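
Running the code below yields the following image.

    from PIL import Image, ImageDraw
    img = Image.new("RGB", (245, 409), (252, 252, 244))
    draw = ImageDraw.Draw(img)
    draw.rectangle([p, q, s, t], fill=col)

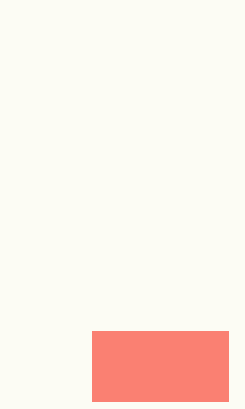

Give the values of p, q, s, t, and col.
p = 92; q = 331; s = 228; t = 401; col = 'salmon'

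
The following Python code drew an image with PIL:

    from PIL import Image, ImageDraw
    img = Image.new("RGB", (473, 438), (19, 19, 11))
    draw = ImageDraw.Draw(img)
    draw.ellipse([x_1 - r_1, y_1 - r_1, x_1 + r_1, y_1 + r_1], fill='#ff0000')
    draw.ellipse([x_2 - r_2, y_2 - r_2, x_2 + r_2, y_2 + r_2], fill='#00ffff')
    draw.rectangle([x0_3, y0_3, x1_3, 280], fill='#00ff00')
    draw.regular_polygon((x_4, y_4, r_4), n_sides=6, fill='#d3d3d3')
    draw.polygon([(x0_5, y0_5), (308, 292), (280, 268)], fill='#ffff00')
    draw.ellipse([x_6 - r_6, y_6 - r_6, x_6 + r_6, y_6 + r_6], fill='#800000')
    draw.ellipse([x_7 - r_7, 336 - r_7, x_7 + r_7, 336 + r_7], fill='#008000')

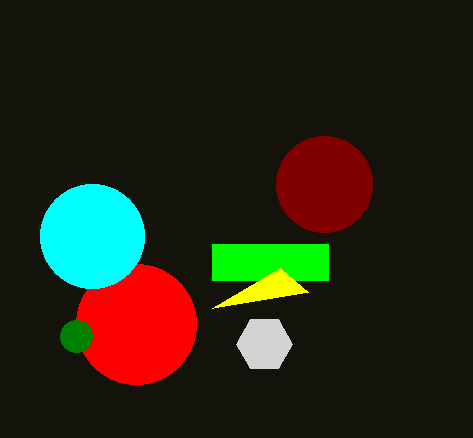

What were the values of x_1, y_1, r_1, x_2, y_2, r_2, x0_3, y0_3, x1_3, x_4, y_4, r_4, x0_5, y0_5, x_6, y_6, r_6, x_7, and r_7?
x_1 = 136, y_1 = 324, r_1 = 60, x_2 = 92, y_2 = 236, r_2 = 52, x0_3 = 212, y0_3 = 244, x1_3 = 328, x_4 = 264, y_4 = 344, r_4 = 28, x0_5 = 212, y0_5 = 308, x_6 = 324, y_6 = 184, r_6 = 48, x_7 = 76, r_7 = 16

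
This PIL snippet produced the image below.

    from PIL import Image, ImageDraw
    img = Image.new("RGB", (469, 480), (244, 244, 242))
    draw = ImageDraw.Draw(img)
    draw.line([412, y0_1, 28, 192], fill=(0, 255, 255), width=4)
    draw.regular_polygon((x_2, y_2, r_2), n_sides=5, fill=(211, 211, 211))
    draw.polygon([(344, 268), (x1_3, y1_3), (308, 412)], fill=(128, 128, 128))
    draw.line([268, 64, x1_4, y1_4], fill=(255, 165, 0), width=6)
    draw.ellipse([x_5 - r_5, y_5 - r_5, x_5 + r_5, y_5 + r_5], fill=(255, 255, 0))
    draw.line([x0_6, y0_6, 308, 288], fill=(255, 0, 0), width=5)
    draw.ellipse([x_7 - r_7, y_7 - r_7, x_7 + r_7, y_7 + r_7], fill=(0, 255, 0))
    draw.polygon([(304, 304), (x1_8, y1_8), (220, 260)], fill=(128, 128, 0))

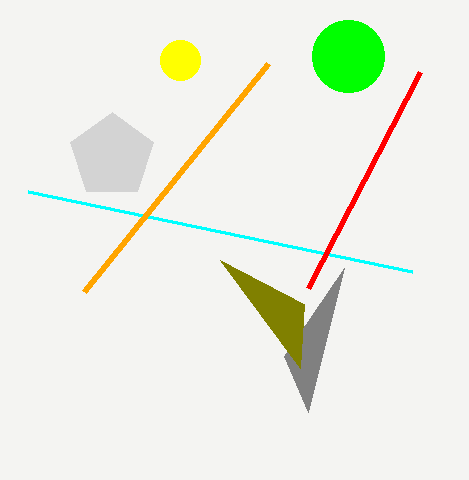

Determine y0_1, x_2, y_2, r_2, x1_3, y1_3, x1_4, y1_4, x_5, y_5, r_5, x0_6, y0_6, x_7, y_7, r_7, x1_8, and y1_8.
y0_1 = 272
x_2 = 112
y_2 = 156
r_2 = 44
x1_3 = 284
y1_3 = 356
x1_4 = 84
y1_4 = 292
x_5 = 180
y_5 = 60
r_5 = 20
x0_6 = 420
y0_6 = 72
x_7 = 348
y_7 = 56
r_7 = 36
x1_8 = 300
y1_8 = 368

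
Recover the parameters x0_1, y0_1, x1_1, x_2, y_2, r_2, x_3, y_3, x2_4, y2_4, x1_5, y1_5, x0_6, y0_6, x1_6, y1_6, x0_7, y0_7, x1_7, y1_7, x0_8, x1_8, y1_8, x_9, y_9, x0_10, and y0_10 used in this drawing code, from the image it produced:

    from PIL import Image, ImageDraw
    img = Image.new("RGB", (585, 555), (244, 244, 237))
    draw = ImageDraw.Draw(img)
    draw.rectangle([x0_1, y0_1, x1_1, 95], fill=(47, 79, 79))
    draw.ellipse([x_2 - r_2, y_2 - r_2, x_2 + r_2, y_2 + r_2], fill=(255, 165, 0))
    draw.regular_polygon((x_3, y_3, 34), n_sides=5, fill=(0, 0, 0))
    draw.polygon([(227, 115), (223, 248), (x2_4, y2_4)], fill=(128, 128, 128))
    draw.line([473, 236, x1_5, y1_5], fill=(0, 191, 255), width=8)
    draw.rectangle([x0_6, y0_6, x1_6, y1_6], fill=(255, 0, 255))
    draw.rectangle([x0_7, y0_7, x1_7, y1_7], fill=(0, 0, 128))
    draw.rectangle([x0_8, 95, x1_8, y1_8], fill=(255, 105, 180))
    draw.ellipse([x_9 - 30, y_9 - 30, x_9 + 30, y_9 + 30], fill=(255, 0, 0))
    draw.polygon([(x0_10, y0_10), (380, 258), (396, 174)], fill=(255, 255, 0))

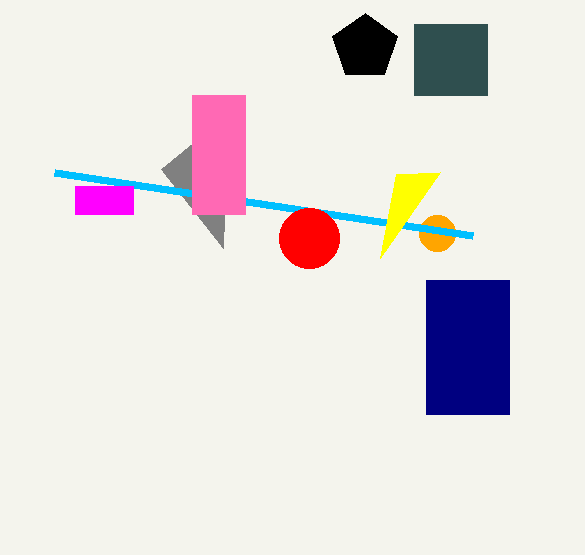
x0_1 = 414, y0_1 = 24, x1_1 = 487, x_2 = 437, y_2 = 233, r_2 = 18, x_3 = 365, y_3 = 47, x2_4 = 161, y2_4 = 169, x1_5 = 55, y1_5 = 173, x0_6 = 75, y0_6 = 186, x1_6 = 133, y1_6 = 214, x0_7 = 426, y0_7 = 280, x1_7 = 509, y1_7 = 414, x0_8 = 192, x1_8 = 245, y1_8 = 214, x_9 = 309, y_9 = 238, x0_10 = 440, y0_10 = 172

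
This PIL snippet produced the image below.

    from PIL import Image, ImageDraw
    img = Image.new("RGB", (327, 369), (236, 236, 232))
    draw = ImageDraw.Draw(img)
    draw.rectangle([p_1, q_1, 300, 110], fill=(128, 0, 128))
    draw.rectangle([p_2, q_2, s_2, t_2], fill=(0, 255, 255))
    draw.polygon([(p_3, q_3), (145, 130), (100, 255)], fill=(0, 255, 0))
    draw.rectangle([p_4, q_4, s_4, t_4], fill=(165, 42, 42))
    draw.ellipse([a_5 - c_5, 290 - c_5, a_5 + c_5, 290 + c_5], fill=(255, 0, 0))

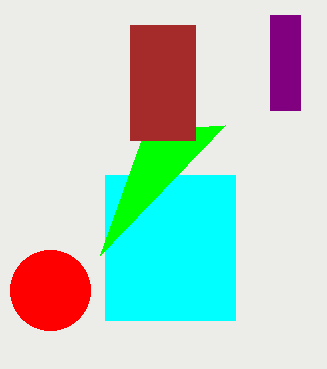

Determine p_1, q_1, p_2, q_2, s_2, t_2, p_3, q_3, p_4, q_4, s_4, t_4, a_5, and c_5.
p_1 = 270
q_1 = 15
p_2 = 105
q_2 = 175
s_2 = 235
t_2 = 320
p_3 = 225
q_3 = 125
p_4 = 130
q_4 = 25
s_4 = 195
t_4 = 140
a_5 = 50
c_5 = 40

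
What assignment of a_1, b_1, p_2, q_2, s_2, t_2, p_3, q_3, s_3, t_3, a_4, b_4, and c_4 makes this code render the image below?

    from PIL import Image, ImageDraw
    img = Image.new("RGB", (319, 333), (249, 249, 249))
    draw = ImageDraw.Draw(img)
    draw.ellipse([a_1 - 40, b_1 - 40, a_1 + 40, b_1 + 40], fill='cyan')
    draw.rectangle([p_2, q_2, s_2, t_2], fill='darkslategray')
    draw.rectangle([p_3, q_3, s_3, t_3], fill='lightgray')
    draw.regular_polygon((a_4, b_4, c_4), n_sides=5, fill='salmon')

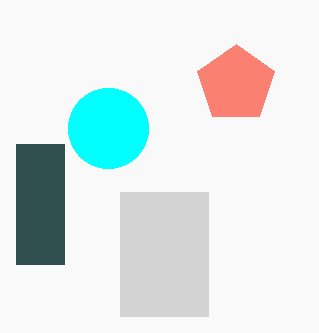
a_1 = 108
b_1 = 128
p_2 = 16
q_2 = 144
s_2 = 64
t_2 = 264
p_3 = 120
q_3 = 192
s_3 = 208
t_3 = 316
a_4 = 236
b_4 = 84
c_4 = 40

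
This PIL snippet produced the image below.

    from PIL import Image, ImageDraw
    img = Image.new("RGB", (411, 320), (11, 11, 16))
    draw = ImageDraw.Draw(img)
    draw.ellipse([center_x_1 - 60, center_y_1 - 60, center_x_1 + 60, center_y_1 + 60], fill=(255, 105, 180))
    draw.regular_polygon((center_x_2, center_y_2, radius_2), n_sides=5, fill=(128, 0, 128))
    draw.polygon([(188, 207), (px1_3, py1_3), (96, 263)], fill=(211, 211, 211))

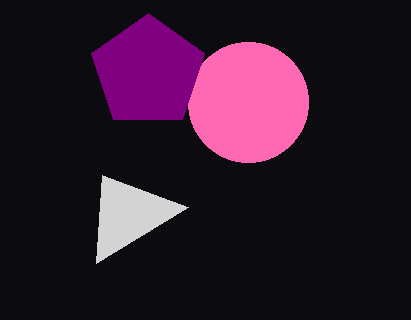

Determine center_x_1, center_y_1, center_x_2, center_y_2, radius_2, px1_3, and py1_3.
center_x_1 = 248
center_y_1 = 102
center_x_2 = 148
center_y_2 = 72
radius_2 = 59
px1_3 = 102
py1_3 = 175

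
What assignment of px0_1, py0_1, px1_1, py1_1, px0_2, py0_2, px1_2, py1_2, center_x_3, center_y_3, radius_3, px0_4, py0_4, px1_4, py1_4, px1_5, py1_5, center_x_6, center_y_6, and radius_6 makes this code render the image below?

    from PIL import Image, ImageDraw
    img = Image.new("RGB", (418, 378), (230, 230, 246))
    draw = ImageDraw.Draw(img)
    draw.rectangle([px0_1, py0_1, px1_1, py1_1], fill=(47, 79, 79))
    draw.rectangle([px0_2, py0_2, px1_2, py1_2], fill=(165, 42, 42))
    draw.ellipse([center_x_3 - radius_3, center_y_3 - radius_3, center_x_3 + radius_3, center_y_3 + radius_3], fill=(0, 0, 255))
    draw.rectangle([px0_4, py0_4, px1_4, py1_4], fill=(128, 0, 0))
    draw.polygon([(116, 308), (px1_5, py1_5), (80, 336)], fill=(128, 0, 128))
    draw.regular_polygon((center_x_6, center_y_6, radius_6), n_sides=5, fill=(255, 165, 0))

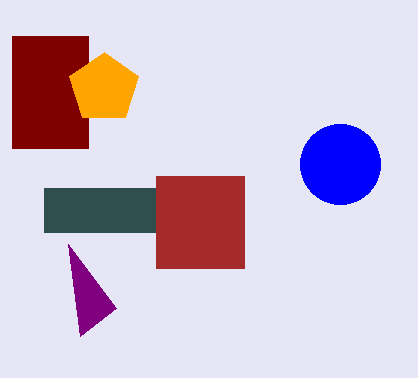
px0_1 = 44, py0_1 = 188, px1_1 = 156, py1_1 = 232, px0_2 = 156, py0_2 = 176, px1_2 = 244, py1_2 = 268, center_x_3 = 340, center_y_3 = 164, radius_3 = 40, px0_4 = 12, py0_4 = 36, px1_4 = 88, py1_4 = 148, px1_5 = 68, py1_5 = 244, center_x_6 = 104, center_y_6 = 88, radius_6 = 36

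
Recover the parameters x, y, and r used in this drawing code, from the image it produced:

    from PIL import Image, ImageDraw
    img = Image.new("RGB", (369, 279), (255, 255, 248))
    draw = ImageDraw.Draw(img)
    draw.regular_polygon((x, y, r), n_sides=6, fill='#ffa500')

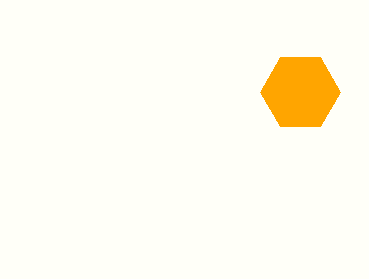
x = 300; y = 92; r = 40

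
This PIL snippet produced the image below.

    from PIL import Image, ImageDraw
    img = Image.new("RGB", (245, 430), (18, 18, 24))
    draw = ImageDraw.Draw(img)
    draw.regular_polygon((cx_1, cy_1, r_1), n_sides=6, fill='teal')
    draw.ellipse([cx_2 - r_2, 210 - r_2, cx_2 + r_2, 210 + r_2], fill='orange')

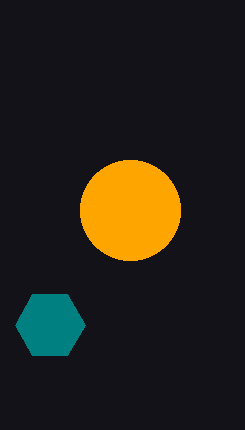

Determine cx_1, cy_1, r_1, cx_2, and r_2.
cx_1 = 50
cy_1 = 325
r_1 = 35
cx_2 = 130
r_2 = 50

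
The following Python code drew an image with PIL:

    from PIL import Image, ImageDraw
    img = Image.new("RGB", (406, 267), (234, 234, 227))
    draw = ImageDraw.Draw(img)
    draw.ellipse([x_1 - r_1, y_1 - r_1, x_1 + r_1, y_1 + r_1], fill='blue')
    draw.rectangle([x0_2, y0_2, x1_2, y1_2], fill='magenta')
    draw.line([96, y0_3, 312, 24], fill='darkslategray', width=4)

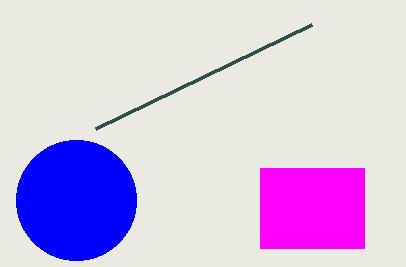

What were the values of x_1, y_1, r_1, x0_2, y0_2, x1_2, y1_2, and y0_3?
x_1 = 76, y_1 = 200, r_1 = 60, x0_2 = 260, y0_2 = 168, x1_2 = 364, y1_2 = 248, y0_3 = 128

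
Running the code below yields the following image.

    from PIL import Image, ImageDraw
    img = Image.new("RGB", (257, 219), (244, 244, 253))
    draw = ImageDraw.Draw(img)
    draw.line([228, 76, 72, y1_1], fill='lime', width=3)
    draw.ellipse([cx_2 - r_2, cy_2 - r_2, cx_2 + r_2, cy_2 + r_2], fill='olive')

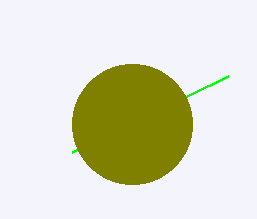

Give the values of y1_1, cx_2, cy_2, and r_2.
y1_1 = 152; cx_2 = 132; cy_2 = 124; r_2 = 60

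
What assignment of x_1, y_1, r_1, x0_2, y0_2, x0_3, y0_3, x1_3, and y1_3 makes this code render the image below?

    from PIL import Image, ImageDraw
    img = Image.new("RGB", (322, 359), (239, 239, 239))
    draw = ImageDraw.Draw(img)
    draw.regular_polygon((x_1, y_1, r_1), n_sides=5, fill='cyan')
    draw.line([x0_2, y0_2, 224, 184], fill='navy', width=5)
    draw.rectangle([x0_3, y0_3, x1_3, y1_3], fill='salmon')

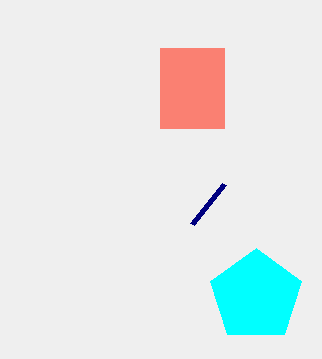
x_1 = 256; y_1 = 296; r_1 = 48; x0_2 = 192; y0_2 = 224; x0_3 = 160; y0_3 = 48; x1_3 = 224; y1_3 = 128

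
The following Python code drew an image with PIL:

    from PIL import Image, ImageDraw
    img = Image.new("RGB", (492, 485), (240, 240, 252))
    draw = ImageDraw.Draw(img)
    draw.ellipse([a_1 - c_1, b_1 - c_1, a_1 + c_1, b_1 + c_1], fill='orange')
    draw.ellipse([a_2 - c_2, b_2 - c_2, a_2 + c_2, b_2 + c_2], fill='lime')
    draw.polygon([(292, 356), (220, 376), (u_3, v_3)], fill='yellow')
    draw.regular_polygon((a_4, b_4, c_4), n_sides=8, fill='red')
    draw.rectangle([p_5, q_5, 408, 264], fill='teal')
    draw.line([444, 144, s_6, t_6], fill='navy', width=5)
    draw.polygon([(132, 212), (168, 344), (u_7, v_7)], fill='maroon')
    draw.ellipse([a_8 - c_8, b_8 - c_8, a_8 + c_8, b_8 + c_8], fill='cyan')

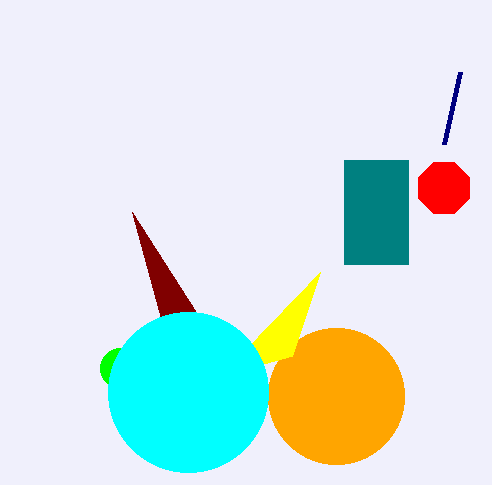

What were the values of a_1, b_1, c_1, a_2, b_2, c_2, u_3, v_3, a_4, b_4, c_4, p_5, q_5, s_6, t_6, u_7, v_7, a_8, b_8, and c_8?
a_1 = 336
b_1 = 396
c_1 = 68
a_2 = 120
b_2 = 368
c_2 = 20
u_3 = 320
v_3 = 272
a_4 = 444
b_4 = 188
c_4 = 28
p_5 = 344
q_5 = 160
s_6 = 460
t_6 = 72
u_7 = 196
v_7 = 312
a_8 = 188
b_8 = 392
c_8 = 80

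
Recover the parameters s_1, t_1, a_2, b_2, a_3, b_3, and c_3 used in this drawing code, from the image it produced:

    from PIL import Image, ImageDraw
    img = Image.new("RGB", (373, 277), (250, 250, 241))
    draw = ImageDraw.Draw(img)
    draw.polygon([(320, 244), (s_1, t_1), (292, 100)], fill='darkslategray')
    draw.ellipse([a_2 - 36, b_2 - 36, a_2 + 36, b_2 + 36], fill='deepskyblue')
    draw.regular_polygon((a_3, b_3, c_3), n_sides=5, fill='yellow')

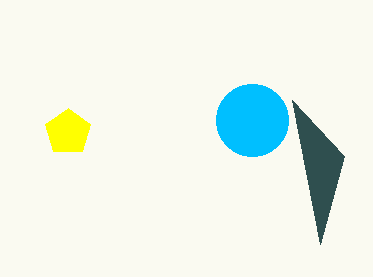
s_1 = 344, t_1 = 156, a_2 = 252, b_2 = 120, a_3 = 68, b_3 = 132, c_3 = 24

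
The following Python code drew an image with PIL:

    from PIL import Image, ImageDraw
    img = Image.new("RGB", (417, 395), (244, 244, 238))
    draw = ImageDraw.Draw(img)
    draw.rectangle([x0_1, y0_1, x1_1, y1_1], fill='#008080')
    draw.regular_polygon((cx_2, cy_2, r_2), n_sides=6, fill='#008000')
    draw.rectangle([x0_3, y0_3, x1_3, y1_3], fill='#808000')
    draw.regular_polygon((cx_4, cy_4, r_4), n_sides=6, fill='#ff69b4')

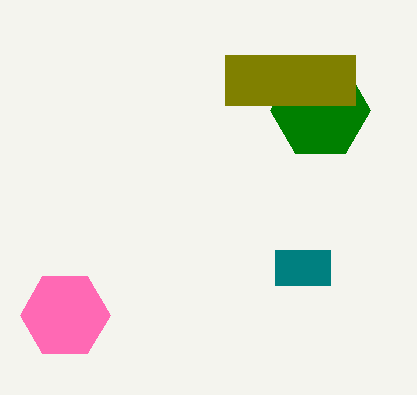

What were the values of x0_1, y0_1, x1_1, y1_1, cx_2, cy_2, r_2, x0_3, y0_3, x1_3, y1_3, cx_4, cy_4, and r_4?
x0_1 = 275
y0_1 = 250
x1_1 = 330
y1_1 = 285
cx_2 = 320
cy_2 = 110
r_2 = 50
x0_3 = 225
y0_3 = 55
x1_3 = 355
y1_3 = 105
cx_4 = 65
cy_4 = 315
r_4 = 45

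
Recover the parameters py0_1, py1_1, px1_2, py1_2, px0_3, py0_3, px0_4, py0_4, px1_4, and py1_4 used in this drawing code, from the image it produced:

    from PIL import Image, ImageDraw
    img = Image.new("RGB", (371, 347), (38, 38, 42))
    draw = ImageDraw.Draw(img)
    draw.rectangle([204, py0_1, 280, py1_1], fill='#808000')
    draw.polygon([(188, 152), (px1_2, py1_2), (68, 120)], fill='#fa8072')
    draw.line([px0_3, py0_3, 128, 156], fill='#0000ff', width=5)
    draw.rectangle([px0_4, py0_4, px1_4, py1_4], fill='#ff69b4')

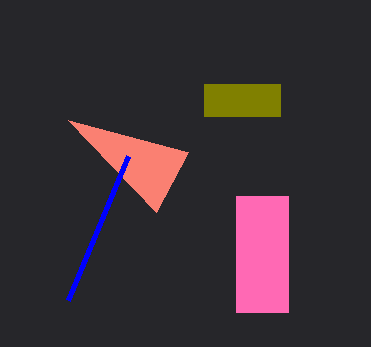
py0_1 = 84; py1_1 = 116; px1_2 = 156; py1_2 = 212; px0_3 = 68; py0_3 = 300; px0_4 = 236; py0_4 = 196; px1_4 = 288; py1_4 = 312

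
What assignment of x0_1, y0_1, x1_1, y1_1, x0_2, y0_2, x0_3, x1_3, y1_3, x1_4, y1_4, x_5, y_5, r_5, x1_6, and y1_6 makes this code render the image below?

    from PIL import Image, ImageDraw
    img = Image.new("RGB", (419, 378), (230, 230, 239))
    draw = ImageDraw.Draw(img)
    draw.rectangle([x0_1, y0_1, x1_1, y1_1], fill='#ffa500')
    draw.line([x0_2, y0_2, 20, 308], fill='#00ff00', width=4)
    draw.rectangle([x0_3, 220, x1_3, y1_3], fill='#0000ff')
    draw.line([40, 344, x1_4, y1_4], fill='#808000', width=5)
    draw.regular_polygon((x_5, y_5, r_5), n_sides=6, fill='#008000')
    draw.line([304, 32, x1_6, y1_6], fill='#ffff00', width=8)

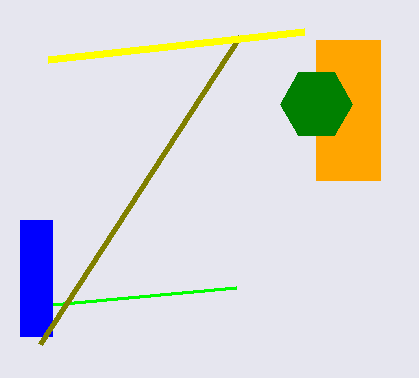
x0_1 = 316
y0_1 = 40
x1_1 = 380
y1_1 = 180
x0_2 = 236
y0_2 = 288
x0_3 = 20
x1_3 = 52
y1_3 = 336
x1_4 = 240
y1_4 = 36
x_5 = 316
y_5 = 104
r_5 = 36
x1_6 = 48
y1_6 = 60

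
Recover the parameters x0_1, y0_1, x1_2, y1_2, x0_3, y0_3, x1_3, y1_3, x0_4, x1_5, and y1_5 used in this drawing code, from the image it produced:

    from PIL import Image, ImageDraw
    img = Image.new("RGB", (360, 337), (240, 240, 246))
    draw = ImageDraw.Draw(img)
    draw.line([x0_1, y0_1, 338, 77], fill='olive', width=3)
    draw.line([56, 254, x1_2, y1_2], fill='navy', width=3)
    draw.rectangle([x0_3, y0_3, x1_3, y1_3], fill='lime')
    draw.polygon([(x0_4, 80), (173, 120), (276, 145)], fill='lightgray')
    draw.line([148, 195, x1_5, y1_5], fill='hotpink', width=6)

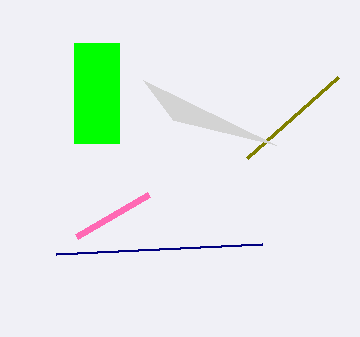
x0_1 = 247; y0_1 = 158; x1_2 = 262; y1_2 = 244; x0_3 = 74; y0_3 = 43; x1_3 = 119; y1_3 = 143; x0_4 = 143; x1_5 = 76; y1_5 = 237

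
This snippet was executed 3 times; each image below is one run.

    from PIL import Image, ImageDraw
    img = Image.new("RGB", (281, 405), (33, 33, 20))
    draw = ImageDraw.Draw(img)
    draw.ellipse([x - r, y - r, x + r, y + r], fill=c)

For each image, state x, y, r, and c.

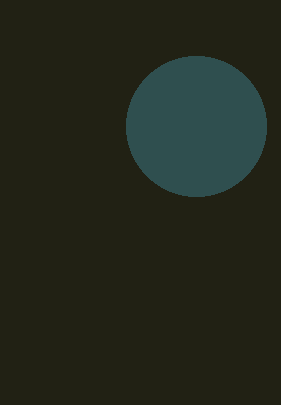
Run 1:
x = 196; y = 126; r = 70; c = 'darkslategray'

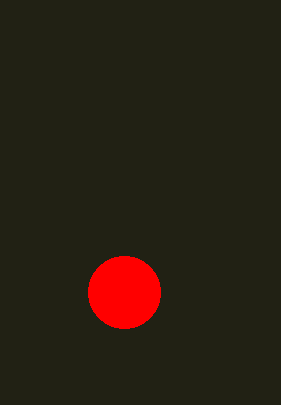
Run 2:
x = 124
y = 292
r = 36
c = 'red'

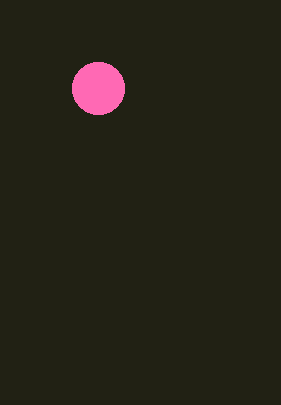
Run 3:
x = 98, y = 88, r = 26, c = 'hotpink'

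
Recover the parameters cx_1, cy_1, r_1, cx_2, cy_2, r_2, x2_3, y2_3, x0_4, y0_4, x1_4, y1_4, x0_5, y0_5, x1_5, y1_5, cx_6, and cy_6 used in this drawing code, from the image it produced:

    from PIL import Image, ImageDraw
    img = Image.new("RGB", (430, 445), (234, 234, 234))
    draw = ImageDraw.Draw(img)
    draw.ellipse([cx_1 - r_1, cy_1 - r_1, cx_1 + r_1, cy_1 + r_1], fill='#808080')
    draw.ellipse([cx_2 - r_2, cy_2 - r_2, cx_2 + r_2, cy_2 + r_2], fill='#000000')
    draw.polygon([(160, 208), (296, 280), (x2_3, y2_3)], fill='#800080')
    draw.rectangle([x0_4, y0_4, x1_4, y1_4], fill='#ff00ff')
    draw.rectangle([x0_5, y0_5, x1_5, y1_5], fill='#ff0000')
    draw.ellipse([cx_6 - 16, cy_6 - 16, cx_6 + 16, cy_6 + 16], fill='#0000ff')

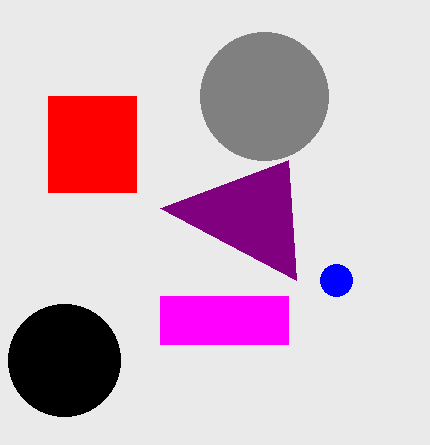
cx_1 = 264
cy_1 = 96
r_1 = 64
cx_2 = 64
cy_2 = 360
r_2 = 56
x2_3 = 288
y2_3 = 160
x0_4 = 160
y0_4 = 296
x1_4 = 288
y1_4 = 344
x0_5 = 48
y0_5 = 96
x1_5 = 136
y1_5 = 192
cx_6 = 336
cy_6 = 280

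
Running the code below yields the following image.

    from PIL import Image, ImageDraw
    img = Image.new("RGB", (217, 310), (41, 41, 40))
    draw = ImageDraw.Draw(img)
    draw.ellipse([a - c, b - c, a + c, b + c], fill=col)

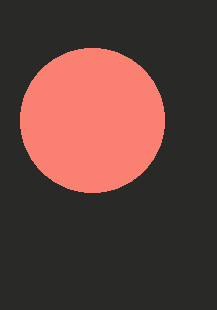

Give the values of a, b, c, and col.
a = 92
b = 120
c = 72
col = 'salmon'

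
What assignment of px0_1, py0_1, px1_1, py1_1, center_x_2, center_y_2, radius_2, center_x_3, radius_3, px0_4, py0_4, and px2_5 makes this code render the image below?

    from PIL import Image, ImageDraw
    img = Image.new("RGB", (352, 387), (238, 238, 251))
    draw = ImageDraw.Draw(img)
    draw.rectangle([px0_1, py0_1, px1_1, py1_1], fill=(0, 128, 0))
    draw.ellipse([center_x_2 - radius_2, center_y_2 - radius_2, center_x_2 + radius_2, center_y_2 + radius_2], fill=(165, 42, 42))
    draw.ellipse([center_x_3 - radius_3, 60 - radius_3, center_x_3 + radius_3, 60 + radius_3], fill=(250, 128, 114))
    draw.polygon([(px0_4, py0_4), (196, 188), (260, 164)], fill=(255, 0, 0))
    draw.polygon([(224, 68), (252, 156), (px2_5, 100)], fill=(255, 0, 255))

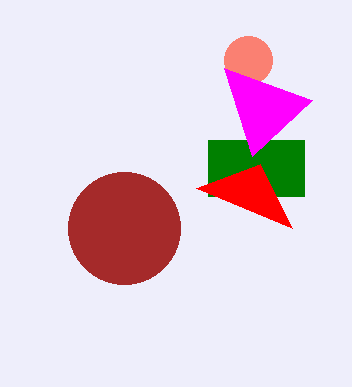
px0_1 = 208, py0_1 = 140, px1_1 = 304, py1_1 = 196, center_x_2 = 124, center_y_2 = 228, radius_2 = 56, center_x_3 = 248, radius_3 = 24, px0_4 = 292, py0_4 = 228, px2_5 = 312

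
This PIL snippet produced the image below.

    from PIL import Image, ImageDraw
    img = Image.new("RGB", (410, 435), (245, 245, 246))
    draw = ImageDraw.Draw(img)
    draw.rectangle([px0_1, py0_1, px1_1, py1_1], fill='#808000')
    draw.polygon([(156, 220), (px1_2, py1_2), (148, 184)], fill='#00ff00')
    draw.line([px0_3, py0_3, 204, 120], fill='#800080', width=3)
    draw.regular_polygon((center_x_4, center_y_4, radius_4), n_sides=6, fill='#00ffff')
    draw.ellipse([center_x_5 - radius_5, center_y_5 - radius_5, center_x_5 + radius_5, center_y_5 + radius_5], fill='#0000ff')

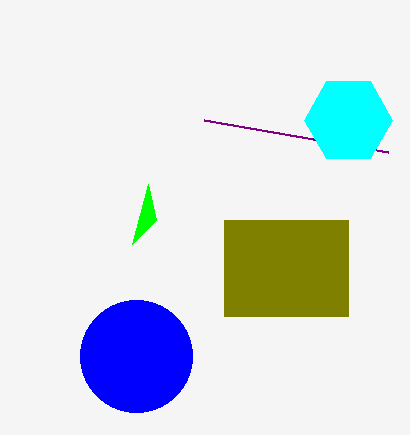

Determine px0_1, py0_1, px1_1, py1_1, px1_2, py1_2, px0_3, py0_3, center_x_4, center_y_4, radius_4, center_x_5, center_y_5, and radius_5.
px0_1 = 224
py0_1 = 220
px1_1 = 348
py1_1 = 316
px1_2 = 132
py1_2 = 244
px0_3 = 388
py0_3 = 152
center_x_4 = 348
center_y_4 = 120
radius_4 = 44
center_x_5 = 136
center_y_5 = 356
radius_5 = 56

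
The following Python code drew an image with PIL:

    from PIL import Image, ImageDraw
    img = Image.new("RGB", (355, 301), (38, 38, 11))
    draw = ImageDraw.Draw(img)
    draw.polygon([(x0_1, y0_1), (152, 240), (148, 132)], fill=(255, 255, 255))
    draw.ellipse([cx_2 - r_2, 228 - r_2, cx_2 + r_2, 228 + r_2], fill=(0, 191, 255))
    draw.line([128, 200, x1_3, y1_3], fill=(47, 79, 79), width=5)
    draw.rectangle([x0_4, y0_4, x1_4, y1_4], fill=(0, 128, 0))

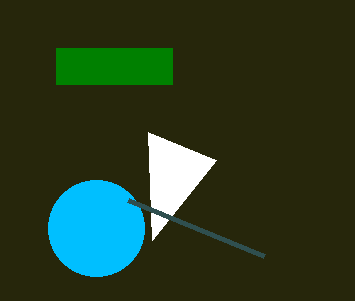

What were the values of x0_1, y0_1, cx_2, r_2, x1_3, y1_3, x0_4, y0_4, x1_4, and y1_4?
x0_1 = 216; y0_1 = 160; cx_2 = 96; r_2 = 48; x1_3 = 264; y1_3 = 256; x0_4 = 56; y0_4 = 48; x1_4 = 172; y1_4 = 84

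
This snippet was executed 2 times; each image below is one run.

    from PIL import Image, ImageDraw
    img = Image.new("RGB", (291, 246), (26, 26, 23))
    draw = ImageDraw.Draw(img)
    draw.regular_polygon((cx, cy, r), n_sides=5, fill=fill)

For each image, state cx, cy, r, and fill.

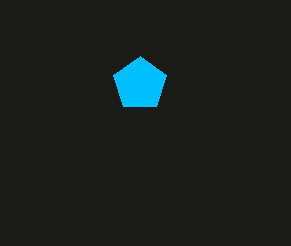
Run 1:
cx = 140; cy = 84; r = 28; fill = 'deepskyblue'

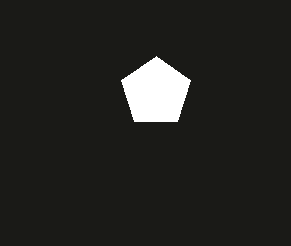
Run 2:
cx = 156; cy = 92; r = 36; fill = 'white'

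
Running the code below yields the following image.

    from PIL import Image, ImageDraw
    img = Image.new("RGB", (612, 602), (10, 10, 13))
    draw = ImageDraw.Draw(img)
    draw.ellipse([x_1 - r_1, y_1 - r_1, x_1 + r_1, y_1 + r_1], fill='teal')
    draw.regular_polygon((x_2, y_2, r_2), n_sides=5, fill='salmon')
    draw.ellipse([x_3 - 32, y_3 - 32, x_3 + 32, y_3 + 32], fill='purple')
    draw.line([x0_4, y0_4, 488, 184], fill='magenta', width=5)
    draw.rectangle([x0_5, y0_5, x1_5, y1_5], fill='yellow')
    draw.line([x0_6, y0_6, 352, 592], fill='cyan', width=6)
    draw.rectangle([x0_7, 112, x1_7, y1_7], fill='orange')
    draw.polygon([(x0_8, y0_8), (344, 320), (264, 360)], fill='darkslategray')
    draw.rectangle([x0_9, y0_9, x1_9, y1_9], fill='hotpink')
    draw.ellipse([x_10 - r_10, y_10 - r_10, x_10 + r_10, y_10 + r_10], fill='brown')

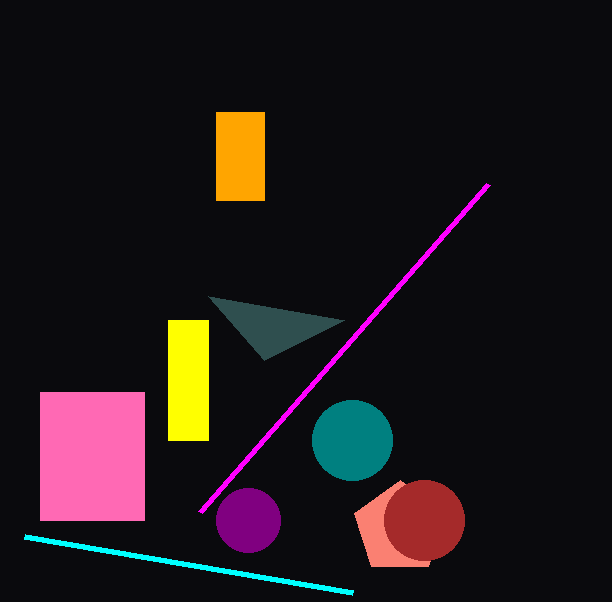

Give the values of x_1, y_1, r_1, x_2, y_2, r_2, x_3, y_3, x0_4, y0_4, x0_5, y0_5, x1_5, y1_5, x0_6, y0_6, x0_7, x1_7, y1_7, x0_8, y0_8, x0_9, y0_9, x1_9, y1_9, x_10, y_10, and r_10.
x_1 = 352, y_1 = 440, r_1 = 40, x_2 = 400, y_2 = 528, r_2 = 48, x_3 = 248, y_3 = 520, x0_4 = 200, y0_4 = 512, x0_5 = 168, y0_5 = 320, x1_5 = 208, y1_5 = 440, x0_6 = 24, y0_6 = 536, x0_7 = 216, x1_7 = 264, y1_7 = 200, x0_8 = 208, y0_8 = 296, x0_9 = 40, y0_9 = 392, x1_9 = 144, y1_9 = 520, x_10 = 424, y_10 = 520, r_10 = 40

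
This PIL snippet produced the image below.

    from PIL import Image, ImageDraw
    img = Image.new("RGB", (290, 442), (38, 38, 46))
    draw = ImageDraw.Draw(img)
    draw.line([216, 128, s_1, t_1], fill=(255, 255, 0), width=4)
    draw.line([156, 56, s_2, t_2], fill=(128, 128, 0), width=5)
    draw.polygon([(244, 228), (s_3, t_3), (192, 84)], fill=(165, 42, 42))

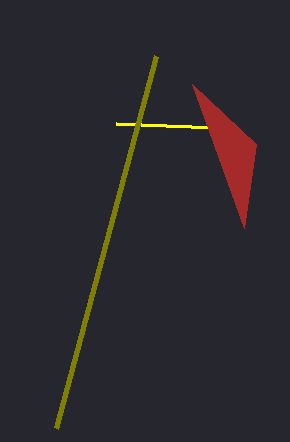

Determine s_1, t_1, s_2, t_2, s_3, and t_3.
s_1 = 116; t_1 = 124; s_2 = 56; t_2 = 428; s_3 = 256; t_3 = 144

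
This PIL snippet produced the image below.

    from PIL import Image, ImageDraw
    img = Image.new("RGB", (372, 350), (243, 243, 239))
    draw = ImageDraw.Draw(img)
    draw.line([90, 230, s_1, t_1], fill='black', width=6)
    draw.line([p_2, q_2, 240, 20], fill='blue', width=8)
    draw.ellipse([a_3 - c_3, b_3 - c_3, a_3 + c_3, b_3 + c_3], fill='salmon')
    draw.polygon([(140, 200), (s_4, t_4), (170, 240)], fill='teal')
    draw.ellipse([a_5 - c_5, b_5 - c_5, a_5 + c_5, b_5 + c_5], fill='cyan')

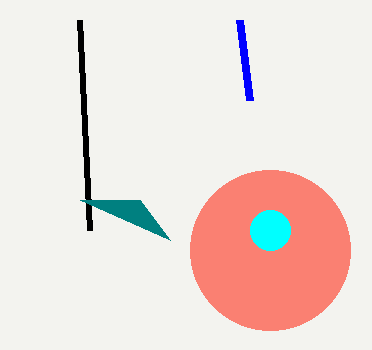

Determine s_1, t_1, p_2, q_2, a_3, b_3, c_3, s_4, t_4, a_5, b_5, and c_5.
s_1 = 80
t_1 = 20
p_2 = 250
q_2 = 100
a_3 = 270
b_3 = 250
c_3 = 80
s_4 = 80
t_4 = 200
a_5 = 270
b_5 = 230
c_5 = 20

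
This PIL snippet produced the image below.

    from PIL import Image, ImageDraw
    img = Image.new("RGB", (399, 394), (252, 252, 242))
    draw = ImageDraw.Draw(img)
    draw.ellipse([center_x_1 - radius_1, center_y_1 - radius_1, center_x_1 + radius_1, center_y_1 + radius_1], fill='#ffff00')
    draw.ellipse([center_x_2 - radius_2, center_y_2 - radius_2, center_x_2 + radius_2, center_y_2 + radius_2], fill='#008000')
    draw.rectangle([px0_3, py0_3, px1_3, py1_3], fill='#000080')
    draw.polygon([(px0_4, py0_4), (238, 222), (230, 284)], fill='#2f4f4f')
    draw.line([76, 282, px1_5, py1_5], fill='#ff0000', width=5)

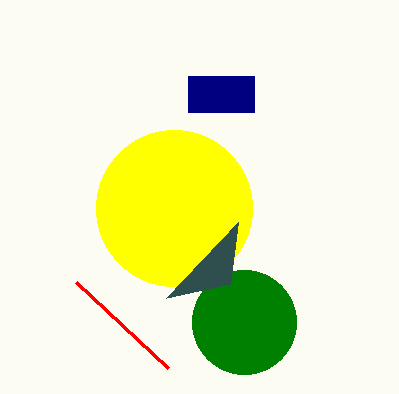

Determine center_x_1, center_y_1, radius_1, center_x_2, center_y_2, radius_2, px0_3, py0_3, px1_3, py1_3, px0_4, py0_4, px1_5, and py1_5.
center_x_1 = 174; center_y_1 = 208; radius_1 = 78; center_x_2 = 244; center_y_2 = 322; radius_2 = 52; px0_3 = 188; py0_3 = 76; px1_3 = 254; py1_3 = 112; px0_4 = 166; py0_4 = 298; px1_5 = 168; py1_5 = 368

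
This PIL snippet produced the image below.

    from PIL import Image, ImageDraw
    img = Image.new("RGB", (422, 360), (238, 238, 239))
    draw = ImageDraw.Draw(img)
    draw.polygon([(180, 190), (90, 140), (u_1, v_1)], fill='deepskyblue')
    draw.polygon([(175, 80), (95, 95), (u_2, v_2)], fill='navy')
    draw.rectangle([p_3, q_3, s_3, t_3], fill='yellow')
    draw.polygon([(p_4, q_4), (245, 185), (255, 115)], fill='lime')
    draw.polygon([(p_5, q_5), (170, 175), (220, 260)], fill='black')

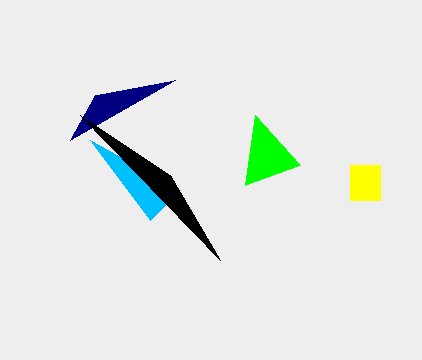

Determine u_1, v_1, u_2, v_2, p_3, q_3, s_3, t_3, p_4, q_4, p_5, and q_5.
u_1 = 150; v_1 = 220; u_2 = 70; v_2 = 140; p_3 = 350; q_3 = 165; s_3 = 380; t_3 = 200; p_4 = 300; q_4 = 165; p_5 = 80; q_5 = 115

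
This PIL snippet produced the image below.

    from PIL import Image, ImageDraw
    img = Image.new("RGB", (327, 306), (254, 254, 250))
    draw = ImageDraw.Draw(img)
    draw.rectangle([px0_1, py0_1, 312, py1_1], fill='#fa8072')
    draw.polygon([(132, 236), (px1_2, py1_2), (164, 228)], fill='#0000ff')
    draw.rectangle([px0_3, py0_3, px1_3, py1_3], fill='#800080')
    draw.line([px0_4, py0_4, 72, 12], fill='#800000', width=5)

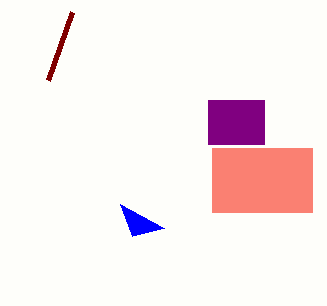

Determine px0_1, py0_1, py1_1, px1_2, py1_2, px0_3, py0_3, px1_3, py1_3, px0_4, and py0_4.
px0_1 = 212, py0_1 = 148, py1_1 = 212, px1_2 = 120, py1_2 = 204, px0_3 = 208, py0_3 = 100, px1_3 = 264, py1_3 = 144, px0_4 = 48, py0_4 = 80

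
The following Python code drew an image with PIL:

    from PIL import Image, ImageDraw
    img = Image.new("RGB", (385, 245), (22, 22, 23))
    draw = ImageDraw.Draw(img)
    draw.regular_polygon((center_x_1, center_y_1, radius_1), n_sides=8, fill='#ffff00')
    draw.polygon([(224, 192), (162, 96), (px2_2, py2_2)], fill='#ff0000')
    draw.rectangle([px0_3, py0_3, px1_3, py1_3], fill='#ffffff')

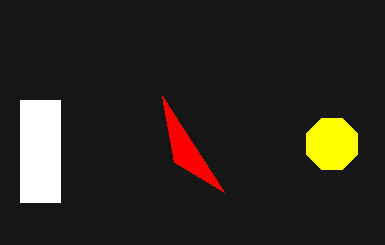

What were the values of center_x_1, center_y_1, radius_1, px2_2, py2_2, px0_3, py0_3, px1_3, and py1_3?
center_x_1 = 332; center_y_1 = 144; radius_1 = 28; px2_2 = 174; py2_2 = 162; px0_3 = 20; py0_3 = 100; px1_3 = 60; py1_3 = 202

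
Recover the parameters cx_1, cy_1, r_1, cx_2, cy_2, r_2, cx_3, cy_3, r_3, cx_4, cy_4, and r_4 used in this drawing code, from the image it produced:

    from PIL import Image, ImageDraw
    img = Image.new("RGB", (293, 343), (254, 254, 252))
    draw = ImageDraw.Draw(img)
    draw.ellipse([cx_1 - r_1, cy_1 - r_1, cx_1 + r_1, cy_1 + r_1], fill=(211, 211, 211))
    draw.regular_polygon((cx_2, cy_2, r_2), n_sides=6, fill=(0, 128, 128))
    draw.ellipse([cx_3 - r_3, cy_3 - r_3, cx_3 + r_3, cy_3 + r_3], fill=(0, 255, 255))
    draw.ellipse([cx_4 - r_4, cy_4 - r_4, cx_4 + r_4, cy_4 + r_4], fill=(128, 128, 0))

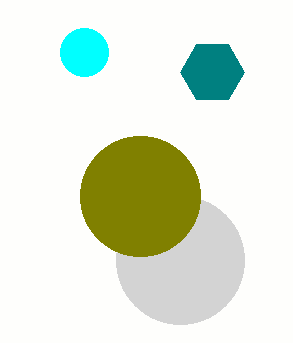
cx_1 = 180
cy_1 = 260
r_1 = 64
cx_2 = 212
cy_2 = 72
r_2 = 32
cx_3 = 84
cy_3 = 52
r_3 = 24
cx_4 = 140
cy_4 = 196
r_4 = 60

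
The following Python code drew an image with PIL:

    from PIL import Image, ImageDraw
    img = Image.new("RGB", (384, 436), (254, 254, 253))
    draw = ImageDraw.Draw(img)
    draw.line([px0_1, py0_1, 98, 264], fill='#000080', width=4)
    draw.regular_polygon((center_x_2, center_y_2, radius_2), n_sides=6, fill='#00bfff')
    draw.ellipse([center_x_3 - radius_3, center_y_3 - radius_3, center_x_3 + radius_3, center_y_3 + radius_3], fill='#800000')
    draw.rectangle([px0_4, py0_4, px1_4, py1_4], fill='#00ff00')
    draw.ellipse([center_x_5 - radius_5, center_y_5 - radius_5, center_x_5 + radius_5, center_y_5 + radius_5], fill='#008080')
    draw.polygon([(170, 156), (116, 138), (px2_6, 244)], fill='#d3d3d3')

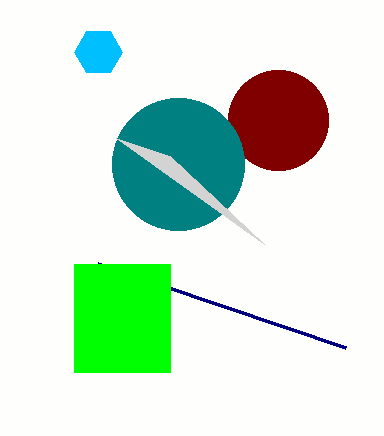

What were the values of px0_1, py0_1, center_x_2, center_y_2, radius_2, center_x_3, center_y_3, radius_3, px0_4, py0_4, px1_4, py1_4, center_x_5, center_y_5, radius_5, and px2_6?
px0_1 = 346; py0_1 = 348; center_x_2 = 98; center_y_2 = 52; radius_2 = 24; center_x_3 = 278; center_y_3 = 120; radius_3 = 50; px0_4 = 74; py0_4 = 264; px1_4 = 170; py1_4 = 372; center_x_5 = 178; center_y_5 = 164; radius_5 = 66; px2_6 = 264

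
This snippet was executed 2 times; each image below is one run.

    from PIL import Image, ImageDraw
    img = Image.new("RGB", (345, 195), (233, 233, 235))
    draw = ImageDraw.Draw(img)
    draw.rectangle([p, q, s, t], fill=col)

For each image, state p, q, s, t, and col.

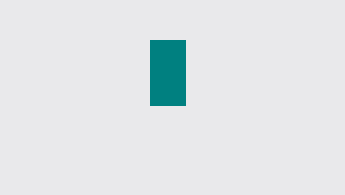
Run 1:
p = 150; q = 40; s = 185; t = 105; col = 'teal'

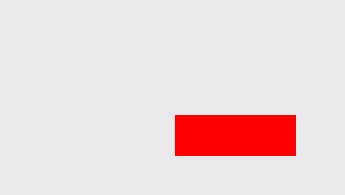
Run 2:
p = 175; q = 115; s = 295; t = 155; col = 'red'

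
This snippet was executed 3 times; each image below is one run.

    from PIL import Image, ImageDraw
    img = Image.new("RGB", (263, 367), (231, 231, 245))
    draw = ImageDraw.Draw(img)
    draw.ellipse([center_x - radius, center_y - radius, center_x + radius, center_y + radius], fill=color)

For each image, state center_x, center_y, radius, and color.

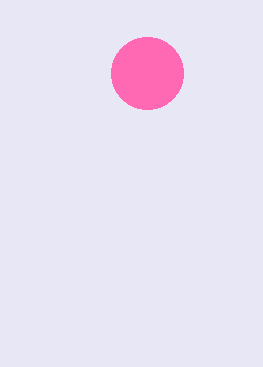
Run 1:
center_x = 147; center_y = 73; radius = 36; color = 'hotpink'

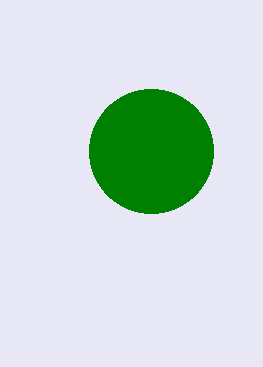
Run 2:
center_x = 151; center_y = 151; radius = 62; color = 'green'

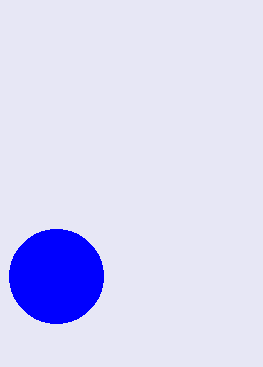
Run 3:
center_x = 56; center_y = 276; radius = 47; color = 'blue'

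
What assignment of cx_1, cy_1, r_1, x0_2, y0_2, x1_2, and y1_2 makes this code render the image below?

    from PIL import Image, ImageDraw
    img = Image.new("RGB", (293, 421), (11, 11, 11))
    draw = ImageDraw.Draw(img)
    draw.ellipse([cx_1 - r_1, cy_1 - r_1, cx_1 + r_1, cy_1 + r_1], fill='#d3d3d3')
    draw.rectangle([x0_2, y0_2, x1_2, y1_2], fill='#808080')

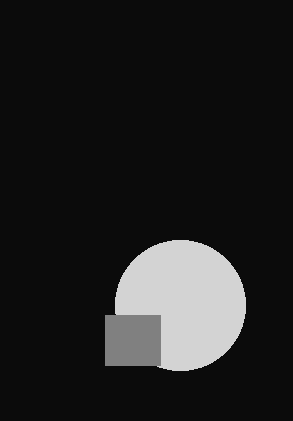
cx_1 = 180, cy_1 = 305, r_1 = 65, x0_2 = 105, y0_2 = 315, x1_2 = 160, y1_2 = 365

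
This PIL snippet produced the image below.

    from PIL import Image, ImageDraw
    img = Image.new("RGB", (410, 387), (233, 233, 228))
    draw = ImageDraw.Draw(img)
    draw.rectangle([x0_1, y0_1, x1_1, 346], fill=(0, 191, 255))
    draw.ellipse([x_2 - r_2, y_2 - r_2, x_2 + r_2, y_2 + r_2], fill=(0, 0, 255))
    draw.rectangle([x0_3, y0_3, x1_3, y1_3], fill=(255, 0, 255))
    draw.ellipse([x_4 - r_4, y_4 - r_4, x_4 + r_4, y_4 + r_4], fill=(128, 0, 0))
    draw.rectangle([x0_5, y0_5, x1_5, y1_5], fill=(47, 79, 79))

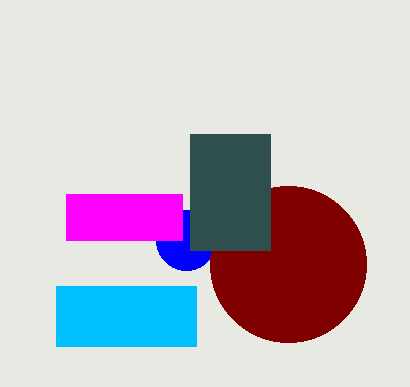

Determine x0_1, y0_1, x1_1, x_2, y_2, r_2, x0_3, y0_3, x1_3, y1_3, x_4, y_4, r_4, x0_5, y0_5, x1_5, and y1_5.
x0_1 = 56; y0_1 = 286; x1_1 = 196; x_2 = 186; y_2 = 240; r_2 = 30; x0_3 = 66; y0_3 = 194; x1_3 = 182; y1_3 = 240; x_4 = 288; y_4 = 264; r_4 = 78; x0_5 = 190; y0_5 = 134; x1_5 = 270; y1_5 = 250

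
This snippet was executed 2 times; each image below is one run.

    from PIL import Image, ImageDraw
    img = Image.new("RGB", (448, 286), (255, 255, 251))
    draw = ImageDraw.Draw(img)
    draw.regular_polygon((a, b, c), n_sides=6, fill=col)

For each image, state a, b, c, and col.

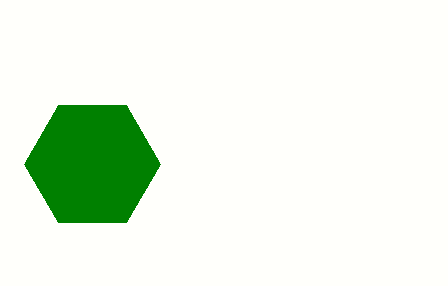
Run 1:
a = 92
b = 164
c = 68
col = 'green'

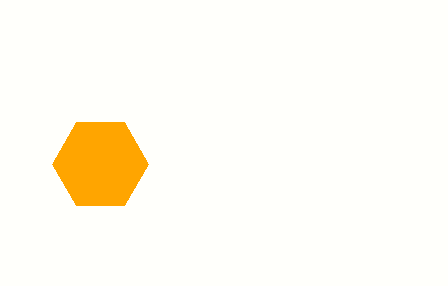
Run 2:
a = 100
b = 164
c = 48
col = 'orange'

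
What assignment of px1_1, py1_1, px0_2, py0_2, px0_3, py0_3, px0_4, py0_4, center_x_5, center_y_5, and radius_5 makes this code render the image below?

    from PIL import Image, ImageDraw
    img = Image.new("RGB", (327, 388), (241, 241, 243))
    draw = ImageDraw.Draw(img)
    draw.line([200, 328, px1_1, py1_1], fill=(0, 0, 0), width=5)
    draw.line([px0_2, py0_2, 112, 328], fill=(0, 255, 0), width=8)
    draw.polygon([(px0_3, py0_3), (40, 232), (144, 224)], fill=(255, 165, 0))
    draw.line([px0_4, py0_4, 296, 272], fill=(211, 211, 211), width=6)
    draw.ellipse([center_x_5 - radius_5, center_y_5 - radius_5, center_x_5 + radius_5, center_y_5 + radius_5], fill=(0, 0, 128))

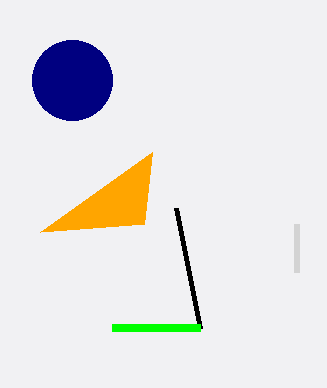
px1_1 = 176
py1_1 = 208
px0_2 = 200
py0_2 = 328
px0_3 = 152
py0_3 = 152
px0_4 = 296
py0_4 = 224
center_x_5 = 72
center_y_5 = 80
radius_5 = 40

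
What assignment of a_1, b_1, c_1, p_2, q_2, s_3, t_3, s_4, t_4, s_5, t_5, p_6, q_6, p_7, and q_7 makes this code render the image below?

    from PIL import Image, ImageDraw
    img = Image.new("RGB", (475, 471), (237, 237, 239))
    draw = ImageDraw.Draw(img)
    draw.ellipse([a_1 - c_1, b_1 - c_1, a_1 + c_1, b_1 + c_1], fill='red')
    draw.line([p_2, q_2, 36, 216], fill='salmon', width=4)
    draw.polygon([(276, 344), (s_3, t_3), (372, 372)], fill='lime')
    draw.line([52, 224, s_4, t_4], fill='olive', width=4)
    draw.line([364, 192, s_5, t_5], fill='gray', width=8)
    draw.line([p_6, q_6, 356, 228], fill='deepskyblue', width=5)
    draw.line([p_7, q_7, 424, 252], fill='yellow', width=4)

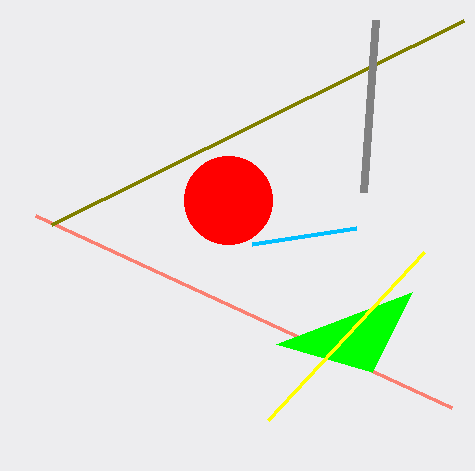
a_1 = 228, b_1 = 200, c_1 = 44, p_2 = 452, q_2 = 408, s_3 = 412, t_3 = 292, s_4 = 464, t_4 = 20, s_5 = 376, t_5 = 20, p_6 = 252, q_6 = 244, p_7 = 268, q_7 = 420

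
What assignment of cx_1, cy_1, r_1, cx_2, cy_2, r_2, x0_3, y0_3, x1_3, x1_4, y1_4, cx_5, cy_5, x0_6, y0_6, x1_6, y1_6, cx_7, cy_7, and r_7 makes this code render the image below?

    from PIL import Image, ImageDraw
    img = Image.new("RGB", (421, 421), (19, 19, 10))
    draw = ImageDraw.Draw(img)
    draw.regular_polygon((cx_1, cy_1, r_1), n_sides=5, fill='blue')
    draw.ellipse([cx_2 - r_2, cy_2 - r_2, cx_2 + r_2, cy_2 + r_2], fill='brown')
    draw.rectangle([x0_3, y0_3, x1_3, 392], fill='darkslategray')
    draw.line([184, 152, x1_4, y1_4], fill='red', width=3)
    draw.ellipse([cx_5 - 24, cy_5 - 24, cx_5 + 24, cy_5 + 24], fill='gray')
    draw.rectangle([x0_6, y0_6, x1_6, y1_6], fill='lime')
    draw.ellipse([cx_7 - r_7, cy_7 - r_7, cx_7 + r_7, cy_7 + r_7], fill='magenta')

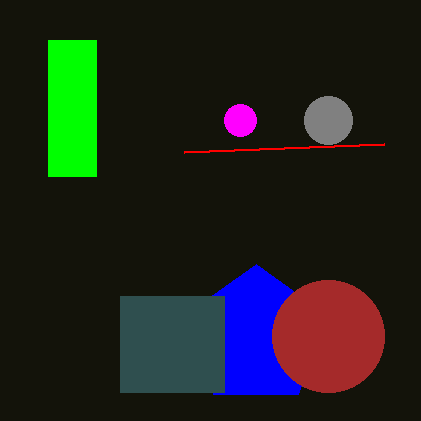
cx_1 = 256
cy_1 = 336
r_1 = 72
cx_2 = 328
cy_2 = 336
r_2 = 56
x0_3 = 120
y0_3 = 296
x1_3 = 224
x1_4 = 384
y1_4 = 144
cx_5 = 328
cy_5 = 120
x0_6 = 48
y0_6 = 40
x1_6 = 96
y1_6 = 176
cx_7 = 240
cy_7 = 120
r_7 = 16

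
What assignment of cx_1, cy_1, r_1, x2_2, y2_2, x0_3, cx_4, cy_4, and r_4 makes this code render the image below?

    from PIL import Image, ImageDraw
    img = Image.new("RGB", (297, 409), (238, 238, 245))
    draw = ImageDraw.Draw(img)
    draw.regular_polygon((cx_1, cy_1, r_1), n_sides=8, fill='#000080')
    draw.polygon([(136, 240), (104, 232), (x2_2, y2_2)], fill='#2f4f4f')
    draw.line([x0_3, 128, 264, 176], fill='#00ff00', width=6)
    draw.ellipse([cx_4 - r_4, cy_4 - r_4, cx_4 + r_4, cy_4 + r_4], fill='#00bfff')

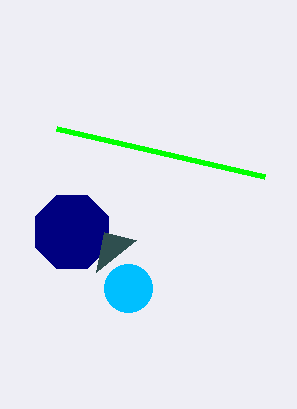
cx_1 = 72
cy_1 = 232
r_1 = 40
x2_2 = 96
y2_2 = 272
x0_3 = 56
cx_4 = 128
cy_4 = 288
r_4 = 24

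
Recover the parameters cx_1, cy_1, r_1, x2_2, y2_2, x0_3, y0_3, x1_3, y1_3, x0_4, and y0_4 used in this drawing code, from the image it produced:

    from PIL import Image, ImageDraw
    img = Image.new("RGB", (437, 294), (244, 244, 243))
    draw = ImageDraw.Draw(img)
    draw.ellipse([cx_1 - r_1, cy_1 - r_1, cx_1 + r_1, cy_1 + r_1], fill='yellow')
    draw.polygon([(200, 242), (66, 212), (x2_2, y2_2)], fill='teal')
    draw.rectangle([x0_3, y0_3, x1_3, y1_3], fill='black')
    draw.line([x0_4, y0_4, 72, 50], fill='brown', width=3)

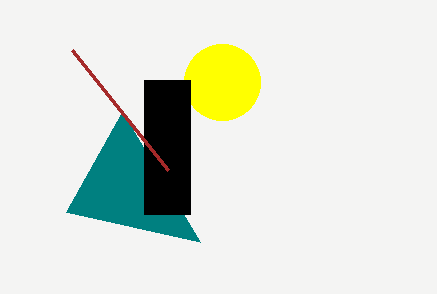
cx_1 = 222, cy_1 = 82, r_1 = 38, x2_2 = 122, y2_2 = 112, x0_3 = 144, y0_3 = 80, x1_3 = 190, y1_3 = 214, x0_4 = 168, y0_4 = 170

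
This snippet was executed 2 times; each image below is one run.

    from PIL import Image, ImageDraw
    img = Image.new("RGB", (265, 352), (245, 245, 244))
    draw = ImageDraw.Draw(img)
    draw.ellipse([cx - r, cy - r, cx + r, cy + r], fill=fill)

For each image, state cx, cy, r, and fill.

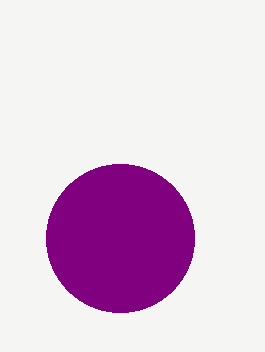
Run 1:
cx = 120, cy = 238, r = 74, fill = 'purple'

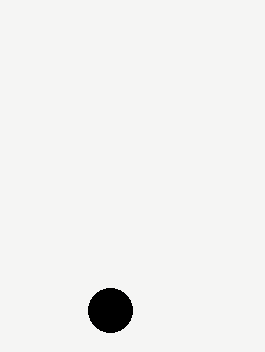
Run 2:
cx = 110
cy = 310
r = 22
fill = 'black'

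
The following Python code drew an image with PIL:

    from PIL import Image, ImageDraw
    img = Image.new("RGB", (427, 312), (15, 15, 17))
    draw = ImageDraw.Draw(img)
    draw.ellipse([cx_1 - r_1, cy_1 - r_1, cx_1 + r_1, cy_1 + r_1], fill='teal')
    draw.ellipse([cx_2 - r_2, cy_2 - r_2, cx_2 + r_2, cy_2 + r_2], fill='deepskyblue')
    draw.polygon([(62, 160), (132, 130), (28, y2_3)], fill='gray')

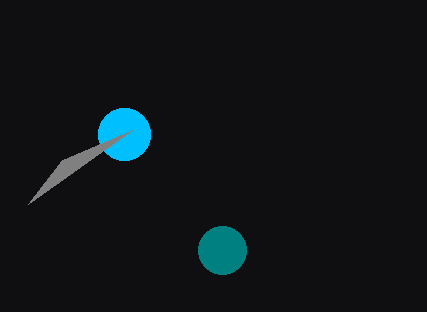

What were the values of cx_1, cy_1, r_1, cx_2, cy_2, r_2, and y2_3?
cx_1 = 222; cy_1 = 250; r_1 = 24; cx_2 = 124; cy_2 = 134; r_2 = 26; y2_3 = 204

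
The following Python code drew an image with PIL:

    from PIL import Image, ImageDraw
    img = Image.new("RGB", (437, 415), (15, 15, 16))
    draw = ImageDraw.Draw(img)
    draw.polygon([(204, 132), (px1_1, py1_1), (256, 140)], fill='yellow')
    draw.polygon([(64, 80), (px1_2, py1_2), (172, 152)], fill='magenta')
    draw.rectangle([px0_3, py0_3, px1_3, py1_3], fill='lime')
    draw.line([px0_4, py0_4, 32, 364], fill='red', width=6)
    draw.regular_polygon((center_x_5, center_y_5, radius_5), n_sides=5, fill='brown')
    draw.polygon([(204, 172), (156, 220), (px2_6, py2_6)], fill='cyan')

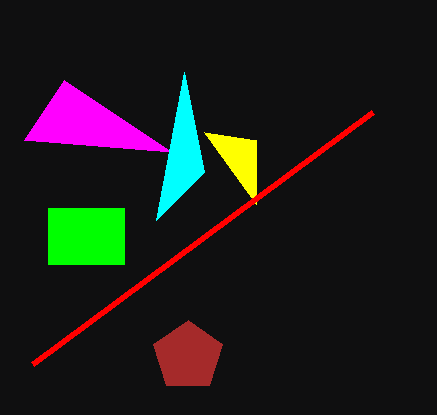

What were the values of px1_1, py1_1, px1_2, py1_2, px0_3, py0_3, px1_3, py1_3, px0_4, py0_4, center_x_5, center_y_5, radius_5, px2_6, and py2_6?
px1_1 = 256, py1_1 = 204, px1_2 = 24, py1_2 = 140, px0_3 = 48, py0_3 = 208, px1_3 = 124, py1_3 = 264, px0_4 = 372, py0_4 = 112, center_x_5 = 188, center_y_5 = 356, radius_5 = 36, px2_6 = 184, py2_6 = 72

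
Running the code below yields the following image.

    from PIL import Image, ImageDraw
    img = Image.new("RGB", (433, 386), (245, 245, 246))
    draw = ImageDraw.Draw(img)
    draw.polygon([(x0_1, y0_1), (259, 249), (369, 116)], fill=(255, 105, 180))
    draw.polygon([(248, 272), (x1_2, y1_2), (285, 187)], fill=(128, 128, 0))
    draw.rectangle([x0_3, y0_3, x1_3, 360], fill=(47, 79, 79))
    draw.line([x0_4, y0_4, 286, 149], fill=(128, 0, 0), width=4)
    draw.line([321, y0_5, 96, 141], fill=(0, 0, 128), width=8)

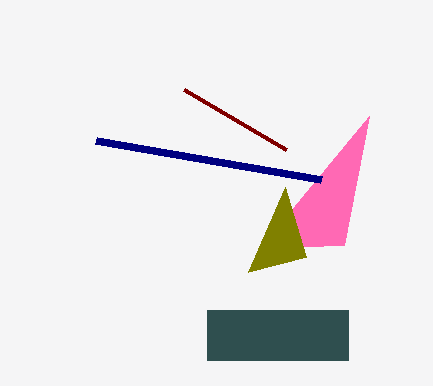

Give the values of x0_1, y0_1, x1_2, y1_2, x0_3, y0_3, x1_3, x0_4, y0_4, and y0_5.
x0_1 = 344; y0_1 = 245; x1_2 = 306; y1_2 = 257; x0_3 = 207; y0_3 = 310; x1_3 = 348; x0_4 = 184; y0_4 = 89; y0_5 = 180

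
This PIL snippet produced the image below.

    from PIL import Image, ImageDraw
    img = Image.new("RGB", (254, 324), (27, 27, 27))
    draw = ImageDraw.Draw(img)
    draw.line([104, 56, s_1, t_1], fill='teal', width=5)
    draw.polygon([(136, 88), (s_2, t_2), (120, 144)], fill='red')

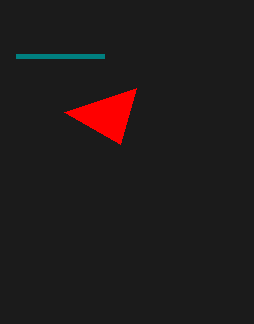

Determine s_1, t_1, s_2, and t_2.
s_1 = 16; t_1 = 56; s_2 = 64; t_2 = 112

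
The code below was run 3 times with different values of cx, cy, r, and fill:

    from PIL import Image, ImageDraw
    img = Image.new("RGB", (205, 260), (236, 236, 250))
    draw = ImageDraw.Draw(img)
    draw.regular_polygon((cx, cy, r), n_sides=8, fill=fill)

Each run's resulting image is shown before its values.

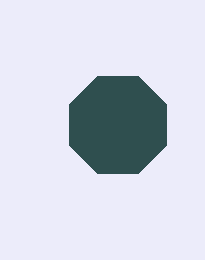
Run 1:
cx = 118
cy = 125
r = 53
fill = 'darkslategray'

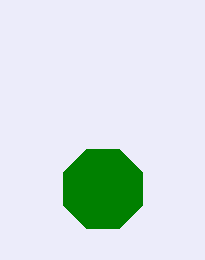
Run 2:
cx = 103
cy = 189
r = 43
fill = 'green'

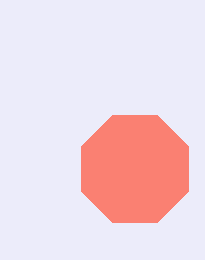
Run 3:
cx = 135, cy = 169, r = 58, fill = 'salmon'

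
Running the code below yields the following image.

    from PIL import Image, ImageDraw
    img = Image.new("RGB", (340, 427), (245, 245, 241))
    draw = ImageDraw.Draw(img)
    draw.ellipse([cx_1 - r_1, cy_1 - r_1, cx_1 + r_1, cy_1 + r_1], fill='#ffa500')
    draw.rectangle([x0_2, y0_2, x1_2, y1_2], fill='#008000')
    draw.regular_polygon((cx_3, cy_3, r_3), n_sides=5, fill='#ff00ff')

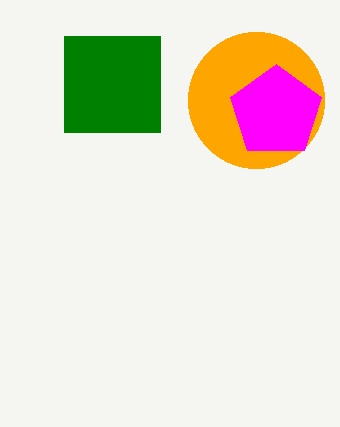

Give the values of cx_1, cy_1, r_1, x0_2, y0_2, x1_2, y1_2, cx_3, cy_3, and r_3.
cx_1 = 256, cy_1 = 100, r_1 = 68, x0_2 = 64, y0_2 = 36, x1_2 = 160, y1_2 = 132, cx_3 = 276, cy_3 = 112, r_3 = 48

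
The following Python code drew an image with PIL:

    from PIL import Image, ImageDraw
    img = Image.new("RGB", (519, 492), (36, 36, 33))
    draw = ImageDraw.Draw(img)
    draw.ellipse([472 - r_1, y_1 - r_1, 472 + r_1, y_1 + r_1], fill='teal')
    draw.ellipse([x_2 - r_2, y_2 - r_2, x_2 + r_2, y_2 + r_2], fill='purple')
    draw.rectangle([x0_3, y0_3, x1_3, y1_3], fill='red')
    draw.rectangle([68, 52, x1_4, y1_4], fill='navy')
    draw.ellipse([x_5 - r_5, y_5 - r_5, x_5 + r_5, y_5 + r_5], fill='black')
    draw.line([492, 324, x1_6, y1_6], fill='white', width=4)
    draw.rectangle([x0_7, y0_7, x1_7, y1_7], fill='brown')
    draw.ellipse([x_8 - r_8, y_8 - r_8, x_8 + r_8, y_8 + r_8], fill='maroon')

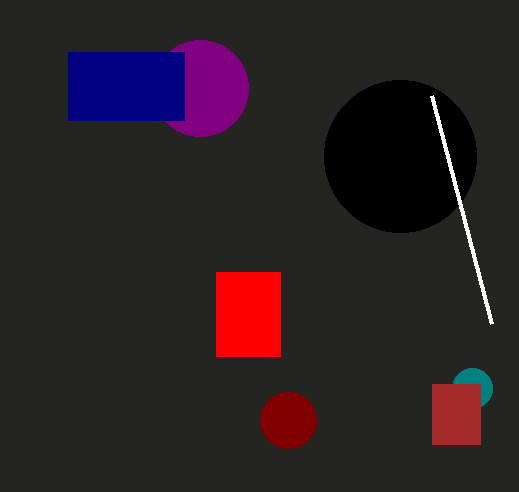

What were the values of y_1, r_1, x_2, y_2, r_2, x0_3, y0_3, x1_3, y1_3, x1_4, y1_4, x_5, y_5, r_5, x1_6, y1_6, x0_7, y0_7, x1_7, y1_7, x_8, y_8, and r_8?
y_1 = 388
r_1 = 20
x_2 = 200
y_2 = 88
r_2 = 48
x0_3 = 216
y0_3 = 272
x1_3 = 280
y1_3 = 356
x1_4 = 184
y1_4 = 120
x_5 = 400
y_5 = 156
r_5 = 76
x1_6 = 432
y1_6 = 96
x0_7 = 432
y0_7 = 384
x1_7 = 480
y1_7 = 444
x_8 = 288
y_8 = 420
r_8 = 28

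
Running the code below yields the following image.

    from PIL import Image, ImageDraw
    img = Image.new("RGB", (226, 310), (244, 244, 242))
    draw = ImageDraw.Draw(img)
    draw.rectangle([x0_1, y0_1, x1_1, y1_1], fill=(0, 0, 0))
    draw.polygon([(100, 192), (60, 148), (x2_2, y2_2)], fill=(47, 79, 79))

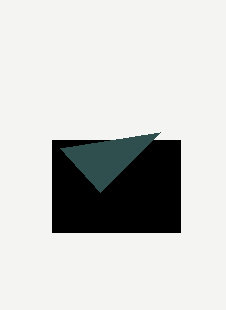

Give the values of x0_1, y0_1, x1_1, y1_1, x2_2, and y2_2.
x0_1 = 52, y0_1 = 140, x1_1 = 180, y1_1 = 232, x2_2 = 160, y2_2 = 132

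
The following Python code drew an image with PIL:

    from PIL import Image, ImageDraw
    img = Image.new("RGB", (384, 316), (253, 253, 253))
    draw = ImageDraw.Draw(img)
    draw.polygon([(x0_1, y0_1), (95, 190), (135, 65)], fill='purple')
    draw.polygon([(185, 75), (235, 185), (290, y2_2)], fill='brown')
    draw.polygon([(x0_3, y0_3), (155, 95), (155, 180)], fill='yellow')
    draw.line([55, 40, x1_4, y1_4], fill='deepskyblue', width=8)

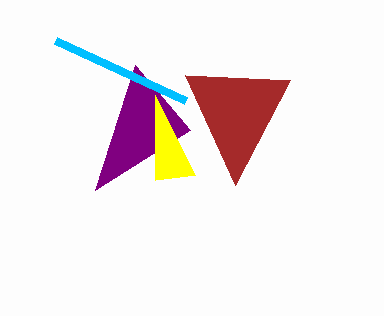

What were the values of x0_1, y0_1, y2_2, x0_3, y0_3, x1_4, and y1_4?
x0_1 = 190, y0_1 = 130, y2_2 = 80, x0_3 = 195, y0_3 = 175, x1_4 = 185, y1_4 = 100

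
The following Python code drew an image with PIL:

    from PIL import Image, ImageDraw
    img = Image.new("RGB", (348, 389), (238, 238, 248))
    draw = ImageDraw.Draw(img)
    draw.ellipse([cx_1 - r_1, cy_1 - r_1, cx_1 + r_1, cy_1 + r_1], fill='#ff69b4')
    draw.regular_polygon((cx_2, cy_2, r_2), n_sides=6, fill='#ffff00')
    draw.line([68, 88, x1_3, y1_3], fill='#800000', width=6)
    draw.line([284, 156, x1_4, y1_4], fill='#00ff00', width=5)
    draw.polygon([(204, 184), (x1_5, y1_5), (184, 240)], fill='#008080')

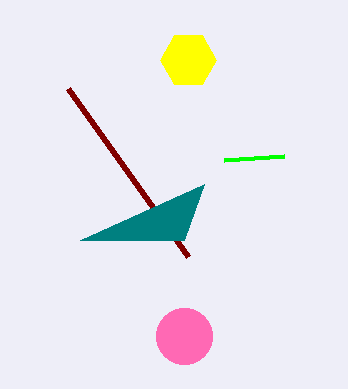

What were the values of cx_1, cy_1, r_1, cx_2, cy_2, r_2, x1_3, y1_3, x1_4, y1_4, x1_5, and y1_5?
cx_1 = 184
cy_1 = 336
r_1 = 28
cx_2 = 188
cy_2 = 60
r_2 = 28
x1_3 = 188
y1_3 = 256
x1_4 = 224
y1_4 = 160
x1_5 = 80
y1_5 = 240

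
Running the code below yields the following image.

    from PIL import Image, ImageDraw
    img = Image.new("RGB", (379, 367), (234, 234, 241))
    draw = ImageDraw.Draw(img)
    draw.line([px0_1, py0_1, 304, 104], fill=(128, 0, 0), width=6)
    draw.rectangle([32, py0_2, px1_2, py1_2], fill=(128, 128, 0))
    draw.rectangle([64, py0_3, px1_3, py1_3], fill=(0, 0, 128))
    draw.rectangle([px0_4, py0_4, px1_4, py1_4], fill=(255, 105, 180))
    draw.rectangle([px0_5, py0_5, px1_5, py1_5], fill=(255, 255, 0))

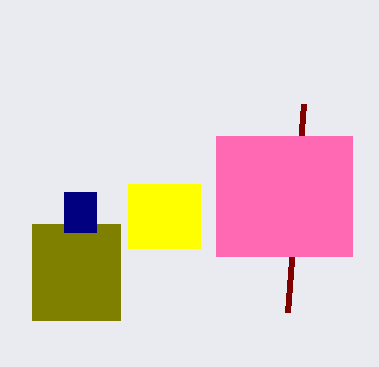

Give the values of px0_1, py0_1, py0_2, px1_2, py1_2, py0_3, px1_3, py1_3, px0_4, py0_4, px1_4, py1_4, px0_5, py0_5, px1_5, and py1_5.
px0_1 = 288
py0_1 = 312
py0_2 = 224
px1_2 = 120
py1_2 = 320
py0_3 = 192
px1_3 = 96
py1_3 = 232
px0_4 = 216
py0_4 = 136
px1_4 = 352
py1_4 = 256
px0_5 = 128
py0_5 = 184
px1_5 = 200
py1_5 = 248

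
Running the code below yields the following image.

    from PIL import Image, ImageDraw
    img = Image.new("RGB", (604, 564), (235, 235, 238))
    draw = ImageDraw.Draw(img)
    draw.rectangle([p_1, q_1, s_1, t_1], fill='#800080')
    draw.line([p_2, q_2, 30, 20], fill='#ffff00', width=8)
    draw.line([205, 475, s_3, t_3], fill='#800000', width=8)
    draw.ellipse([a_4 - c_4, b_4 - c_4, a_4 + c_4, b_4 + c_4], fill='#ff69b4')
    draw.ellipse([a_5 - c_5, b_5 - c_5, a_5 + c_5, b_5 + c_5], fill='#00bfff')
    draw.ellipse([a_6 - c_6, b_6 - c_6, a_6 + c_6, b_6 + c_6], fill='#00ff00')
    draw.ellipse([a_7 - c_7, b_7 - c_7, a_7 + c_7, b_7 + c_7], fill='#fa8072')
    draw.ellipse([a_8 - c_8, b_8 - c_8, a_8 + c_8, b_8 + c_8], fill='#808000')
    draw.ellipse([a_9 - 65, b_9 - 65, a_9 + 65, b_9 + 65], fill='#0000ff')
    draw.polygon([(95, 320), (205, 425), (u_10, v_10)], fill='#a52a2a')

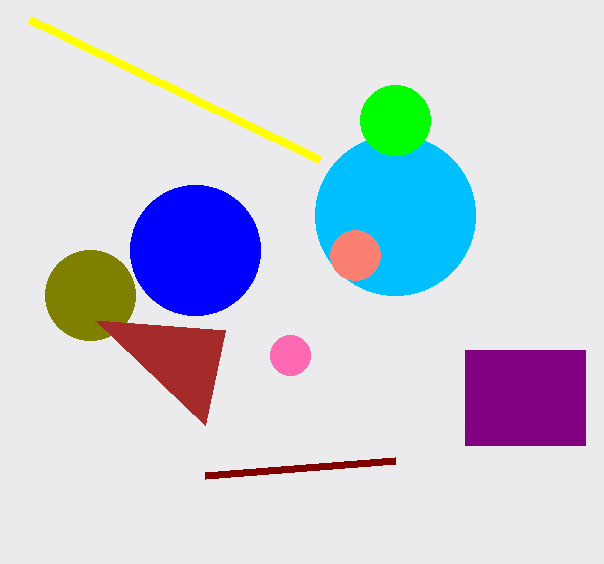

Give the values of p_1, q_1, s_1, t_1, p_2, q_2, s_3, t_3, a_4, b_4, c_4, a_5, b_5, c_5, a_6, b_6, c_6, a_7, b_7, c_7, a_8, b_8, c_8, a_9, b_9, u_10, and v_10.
p_1 = 465, q_1 = 350, s_1 = 585, t_1 = 445, p_2 = 320, q_2 = 160, s_3 = 395, t_3 = 460, a_4 = 290, b_4 = 355, c_4 = 20, a_5 = 395, b_5 = 215, c_5 = 80, a_6 = 395, b_6 = 120, c_6 = 35, a_7 = 355, b_7 = 255, c_7 = 25, a_8 = 90, b_8 = 295, c_8 = 45, a_9 = 195, b_9 = 250, u_10 = 225, v_10 = 330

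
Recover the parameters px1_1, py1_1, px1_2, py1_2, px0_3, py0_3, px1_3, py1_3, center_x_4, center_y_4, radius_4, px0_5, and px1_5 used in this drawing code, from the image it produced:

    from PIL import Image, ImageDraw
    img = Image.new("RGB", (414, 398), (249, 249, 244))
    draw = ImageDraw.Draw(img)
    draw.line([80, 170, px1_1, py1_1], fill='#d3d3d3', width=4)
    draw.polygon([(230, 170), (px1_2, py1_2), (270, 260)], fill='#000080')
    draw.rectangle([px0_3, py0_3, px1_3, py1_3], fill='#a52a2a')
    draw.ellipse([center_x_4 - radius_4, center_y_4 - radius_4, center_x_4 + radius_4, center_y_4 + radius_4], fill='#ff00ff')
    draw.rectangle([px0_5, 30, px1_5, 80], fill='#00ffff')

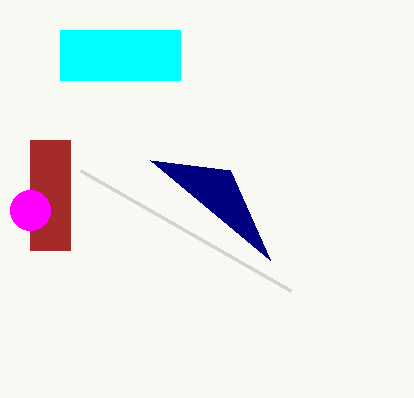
px1_1 = 290, py1_1 = 290, px1_2 = 150, py1_2 = 160, px0_3 = 30, py0_3 = 140, px1_3 = 70, py1_3 = 250, center_x_4 = 30, center_y_4 = 210, radius_4 = 20, px0_5 = 60, px1_5 = 180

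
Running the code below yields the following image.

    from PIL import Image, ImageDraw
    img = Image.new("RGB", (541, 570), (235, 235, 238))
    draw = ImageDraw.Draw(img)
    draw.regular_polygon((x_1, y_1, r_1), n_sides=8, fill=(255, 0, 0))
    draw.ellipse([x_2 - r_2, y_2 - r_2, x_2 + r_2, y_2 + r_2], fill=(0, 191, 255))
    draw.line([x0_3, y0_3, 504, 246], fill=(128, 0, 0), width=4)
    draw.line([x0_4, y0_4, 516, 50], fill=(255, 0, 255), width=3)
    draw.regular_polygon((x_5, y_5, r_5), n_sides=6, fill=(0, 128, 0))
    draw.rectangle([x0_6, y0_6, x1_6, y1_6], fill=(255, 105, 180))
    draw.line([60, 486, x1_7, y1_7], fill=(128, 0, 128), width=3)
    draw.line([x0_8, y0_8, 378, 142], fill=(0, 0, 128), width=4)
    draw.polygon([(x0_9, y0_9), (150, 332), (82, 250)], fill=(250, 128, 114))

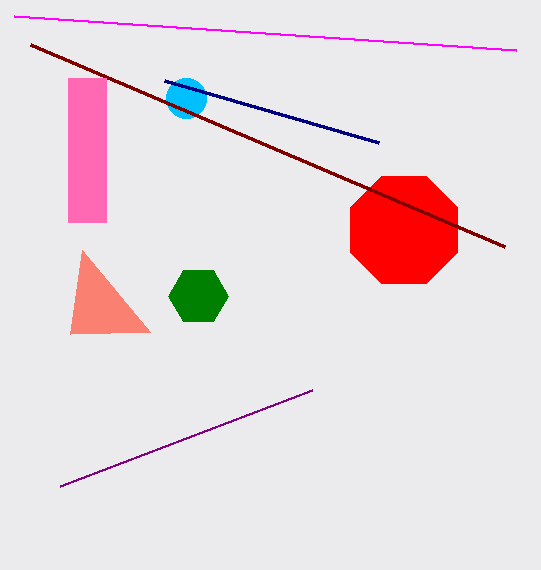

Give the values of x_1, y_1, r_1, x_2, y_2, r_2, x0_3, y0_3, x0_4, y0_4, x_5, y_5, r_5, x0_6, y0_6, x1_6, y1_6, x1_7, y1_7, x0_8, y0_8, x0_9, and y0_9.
x_1 = 404; y_1 = 230; r_1 = 58; x_2 = 186; y_2 = 98; r_2 = 20; x0_3 = 30; y0_3 = 44; x0_4 = 14; y0_4 = 16; x_5 = 198; y_5 = 296; r_5 = 30; x0_6 = 68; y0_6 = 78; x1_6 = 106; y1_6 = 222; x1_7 = 312; y1_7 = 390; x0_8 = 164; y0_8 = 80; x0_9 = 70; y0_9 = 334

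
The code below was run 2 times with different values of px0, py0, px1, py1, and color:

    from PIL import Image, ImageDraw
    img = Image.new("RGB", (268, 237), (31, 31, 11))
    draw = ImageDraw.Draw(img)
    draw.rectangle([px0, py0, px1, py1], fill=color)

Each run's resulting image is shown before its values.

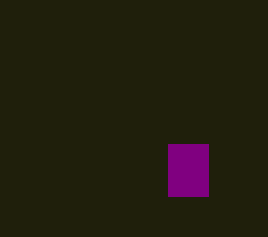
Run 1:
px0 = 168, py0 = 144, px1 = 208, py1 = 196, color = 'purple'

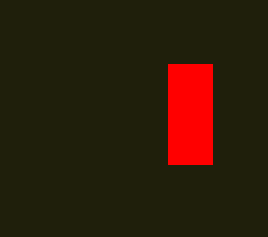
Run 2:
px0 = 168; py0 = 64; px1 = 212; py1 = 164; color = 'red'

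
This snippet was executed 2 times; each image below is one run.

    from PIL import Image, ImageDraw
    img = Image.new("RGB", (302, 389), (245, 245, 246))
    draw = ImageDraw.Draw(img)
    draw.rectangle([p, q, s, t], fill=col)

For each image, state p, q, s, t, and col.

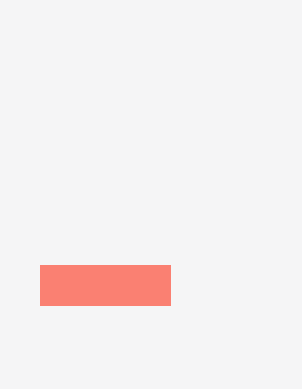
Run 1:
p = 40, q = 265, s = 170, t = 305, col = 'salmon'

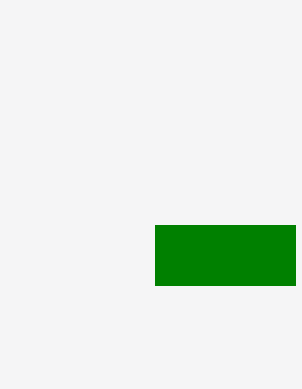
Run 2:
p = 155
q = 225
s = 295
t = 285
col = 'green'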